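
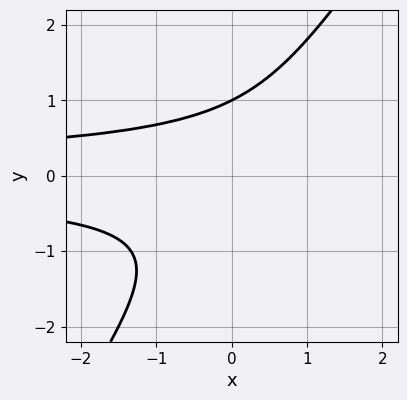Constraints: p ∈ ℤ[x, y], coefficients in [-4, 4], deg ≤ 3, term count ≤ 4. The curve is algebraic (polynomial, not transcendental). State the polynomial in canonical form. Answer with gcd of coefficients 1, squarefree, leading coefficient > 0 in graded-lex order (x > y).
3*x*y^2 - 2*y^3 + 2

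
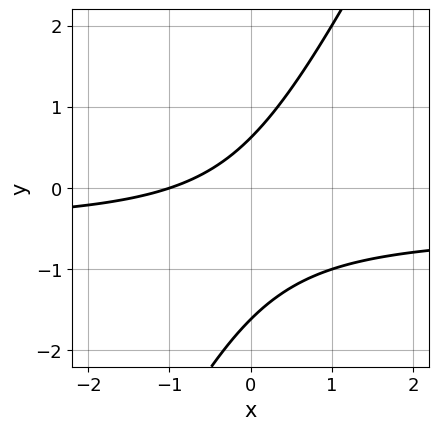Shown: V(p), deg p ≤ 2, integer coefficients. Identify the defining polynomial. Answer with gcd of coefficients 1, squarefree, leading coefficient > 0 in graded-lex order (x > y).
2*x*y - y^2 + x - y + 1

1. deg p = 2. No degree-1 curve has this shape.
2. Reading off the gridlines: it meets the x-axis at x = -1 (among the integer gridlines).
3. These observations pin down the coefficients.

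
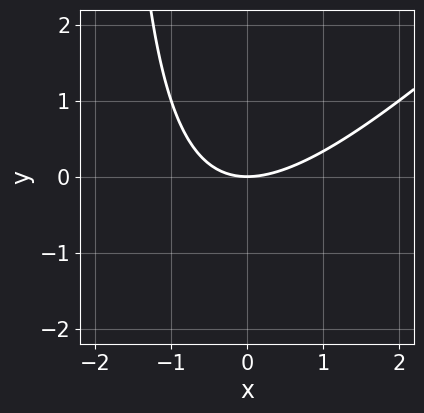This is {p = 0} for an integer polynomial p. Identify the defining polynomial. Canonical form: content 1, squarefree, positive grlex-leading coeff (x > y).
1. deg p = 2.
2. From the axis intercepts and sections: it meets the x-axis at x = 0 (among the integer gridlines); one y-axis crossing is at y = 0.
3. Solving for integer coefficients yields p as stated.

x^2 - x*y - 2*y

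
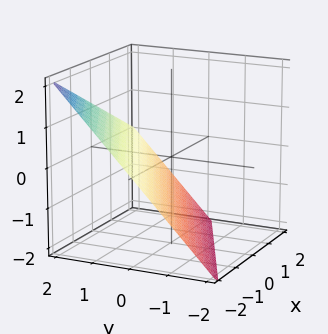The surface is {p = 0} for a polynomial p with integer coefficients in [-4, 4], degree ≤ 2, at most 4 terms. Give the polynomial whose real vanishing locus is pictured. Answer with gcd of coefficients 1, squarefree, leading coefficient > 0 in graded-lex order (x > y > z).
x - 2*y + 2*z + 2

The degree is 1 — the surface is flat (a plane).
Checking where it meets the axes: it crosses the z-axis at the gridline z = -1; it crosses the y-axis at the gridline y = 1; it crosses the x-axis at the gridline x = -2.
Assembling these constraints gives the stated polynomial.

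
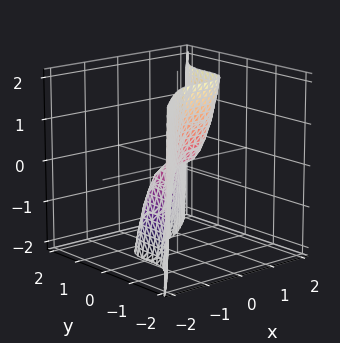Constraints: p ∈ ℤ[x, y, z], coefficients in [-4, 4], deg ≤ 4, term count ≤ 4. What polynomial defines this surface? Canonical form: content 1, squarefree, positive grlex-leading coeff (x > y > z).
3*x^3 - 3*y^3 - z

(a) deg p = 3. No degree-2 surface has this shape.
(b) Against the integer gridlines: it crosses the z-axis at the gridline z = 0; it crosses the x-axis at the gridline x = 0.
(c) Solving for integer coefficients yields p as stated.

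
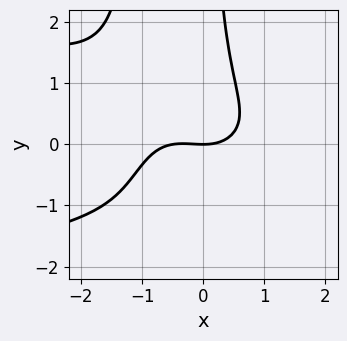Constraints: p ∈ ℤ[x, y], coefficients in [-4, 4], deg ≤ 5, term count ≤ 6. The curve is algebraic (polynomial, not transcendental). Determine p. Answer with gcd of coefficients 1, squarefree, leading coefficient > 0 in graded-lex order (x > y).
3*x^2*y^2 + 2*x^3 + 3*x*y^2 + x^2 - 3*y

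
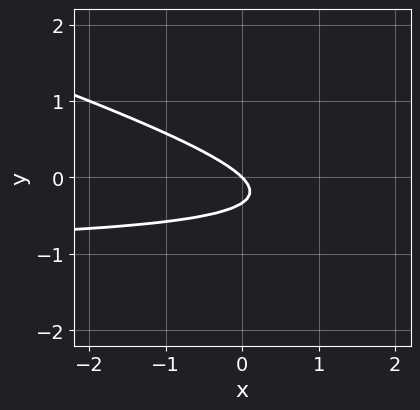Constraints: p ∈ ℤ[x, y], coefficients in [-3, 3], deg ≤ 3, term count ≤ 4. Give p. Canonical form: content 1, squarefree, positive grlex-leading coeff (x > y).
x*y + 3*y^2 + x + y

The degree is 2 — the shape is more complex than any degree-1 curve.
Checking where it meets the axes: it crosses the x-axis at the gridline x = 0; one y-axis crossing is at y = 0.
These observations pin down the coefficients.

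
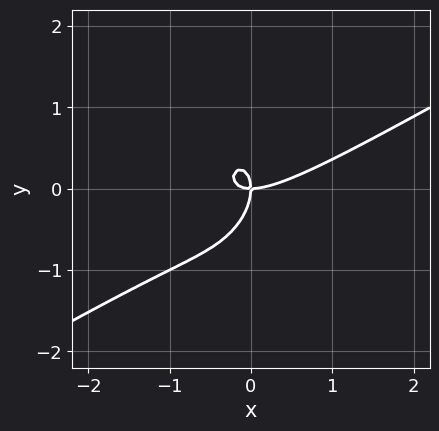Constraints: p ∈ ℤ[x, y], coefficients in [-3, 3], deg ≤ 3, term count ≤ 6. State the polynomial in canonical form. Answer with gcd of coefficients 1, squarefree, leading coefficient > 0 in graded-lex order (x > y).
x^3 - 2*x^2*y + x*y^2 - y^3 - x*y

First, the degree is 3 — the shape is more complex than any degree-2 curve.
Then, observable constraints: it meets the y-axis at y = 0 (among the integer gridlines); it meets the x-axis at x = 0 (among the integer gridlines).
Finally, together with the visible shape, these determine p as stated.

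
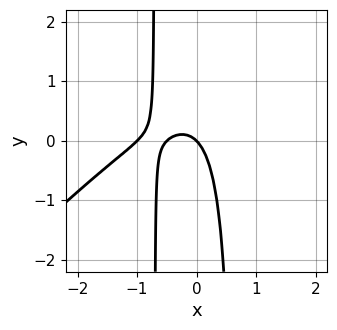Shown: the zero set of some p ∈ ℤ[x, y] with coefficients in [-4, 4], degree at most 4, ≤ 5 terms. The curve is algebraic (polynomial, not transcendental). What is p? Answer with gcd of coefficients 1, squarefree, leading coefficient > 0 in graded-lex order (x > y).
2*x^3 - 2*x^2*y + 3*x^2 + x + y

1. deg p = 3.
2. From the axis intercepts and sections: it meets the y-axis at y = 0 (among the integer gridlines); among the integer gridlines, it crosses the x-axis at x ∈ {-1, 0}.
3. Matching integer coefficients to the picture gives p.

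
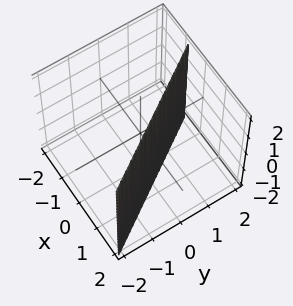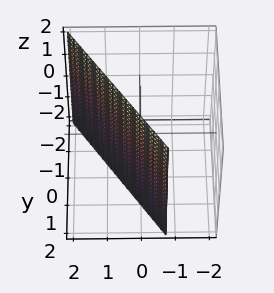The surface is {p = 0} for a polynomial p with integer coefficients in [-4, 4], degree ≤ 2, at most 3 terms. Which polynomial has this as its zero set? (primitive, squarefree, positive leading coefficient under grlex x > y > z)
(a) Degree: every cross-section is a straight line — this is a plane, so deg p = 1.
(b) Checking where it meets the axes: it misses every integer gridline on the z-axis; one y-axis crossing is at y = 1.
(c) Fitting integer coefficients to these (and the overall shape) gives p.

3*x + 2*y - 2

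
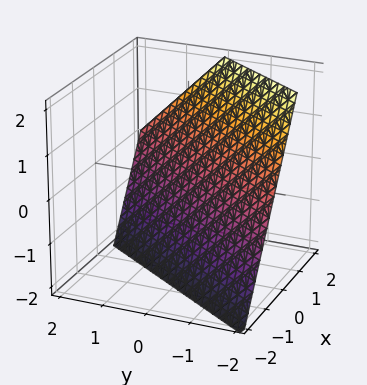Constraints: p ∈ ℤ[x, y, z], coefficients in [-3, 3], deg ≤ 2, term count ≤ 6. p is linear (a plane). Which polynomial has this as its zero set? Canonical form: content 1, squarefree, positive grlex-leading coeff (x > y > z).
3*x - 2*y - 2*z - 2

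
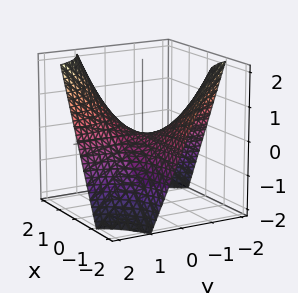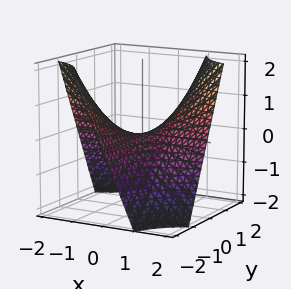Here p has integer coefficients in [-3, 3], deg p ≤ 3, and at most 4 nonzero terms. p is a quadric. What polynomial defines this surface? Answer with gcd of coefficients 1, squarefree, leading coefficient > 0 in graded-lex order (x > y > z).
x*y - z

(a) deg p = 2.
(b) Reading off the gridlines: the visible y-axis segment lies entirely on the surface; every point of the x-axis in the box is on the surface; one z-axis crossing is at z = 0.
(c) Putting this together gives p.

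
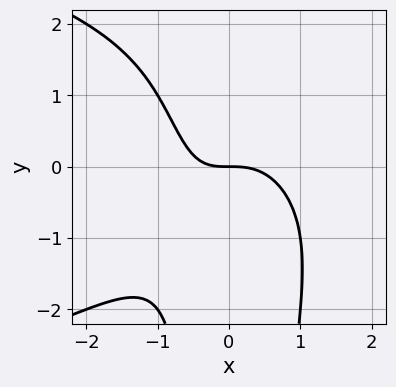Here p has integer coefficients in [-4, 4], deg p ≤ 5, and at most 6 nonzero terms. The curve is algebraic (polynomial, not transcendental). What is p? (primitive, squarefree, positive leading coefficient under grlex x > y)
x^2*y^2 + 2*x^3 + x*y + 2*y

Degree: no degree-3 curve has this shape, so deg p = 4.
Checking where it meets the axes: it meets the x-axis at x = 0 (among the integer gridlines); it meets the y-axis at y = 0 (among the integer gridlines).
Matching integer coefficients to the picture gives p.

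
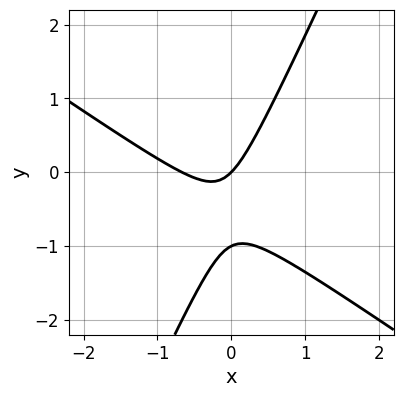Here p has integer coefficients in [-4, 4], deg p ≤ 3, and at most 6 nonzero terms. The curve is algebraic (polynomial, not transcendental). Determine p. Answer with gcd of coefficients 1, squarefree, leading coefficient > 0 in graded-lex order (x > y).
deg p = 2.
Checking where it meets the axes: the y-axis gridline crossings are at y ∈ {-1, 0}; one x-axis crossing is at x = 0.
Matching integer coefficients to the picture gives p.

3*x^2 + 3*x*y - 2*y^2 + 2*x - 2*y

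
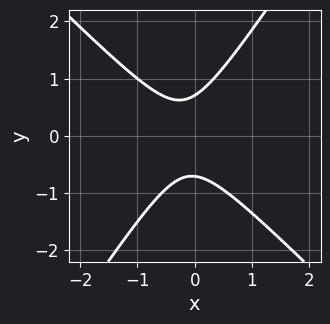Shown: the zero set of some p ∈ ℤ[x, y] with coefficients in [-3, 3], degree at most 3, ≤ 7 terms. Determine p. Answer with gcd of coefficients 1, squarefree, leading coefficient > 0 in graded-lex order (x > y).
1. The degree is 2 — a generic line meets the curve in up to 2 points.
2. Checking where it meets the axes: the curve avoids every integer x-axis point in the box.
3. These observations pin down the coefficients.

3*x^2 + x*y - 2*y^2 + x + 1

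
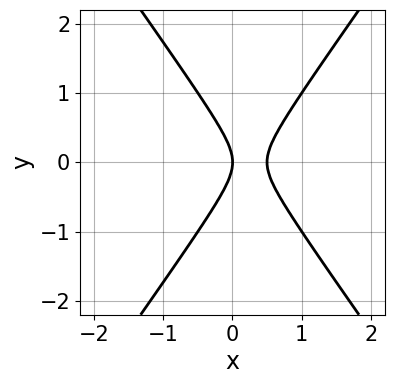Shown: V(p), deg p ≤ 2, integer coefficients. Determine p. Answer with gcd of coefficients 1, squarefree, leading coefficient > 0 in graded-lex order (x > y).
(a) The degree is 2 — a generic line meets the curve in up to 2 points.
(b) Symmetries: it's symmetric under y → −y, forcing even powers of y.
(c) Reading off the gridlines: one x-axis crossing is at x = 0; it crosses the y-axis at the gridline y = 0.
(d) Matching integer coefficients to the picture gives p.

2*x^2 - y^2 - x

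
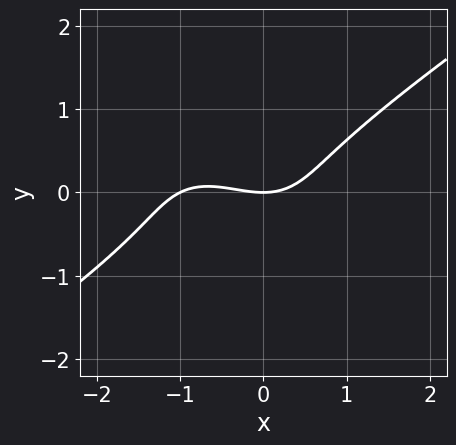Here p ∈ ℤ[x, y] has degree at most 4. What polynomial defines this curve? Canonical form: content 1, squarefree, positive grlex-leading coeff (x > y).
x^3 - 3*y^3 + x^2 - 2*y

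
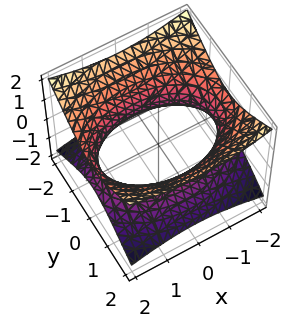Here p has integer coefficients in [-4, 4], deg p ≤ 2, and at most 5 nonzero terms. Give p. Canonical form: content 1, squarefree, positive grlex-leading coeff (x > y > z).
First, degree: an hourglass — one-sheet hyperboloid; a quadric, so deg p = 2.
Next, symmetries: it's symmetric under z → −z, forcing even powers of z; it's symmetric under x → −x, forcing even powers of x; it's symmetric under y → −y, forcing even powers of y.
Then, reading off the gridlines: the surface avoids every integer z-axis point in the box.
Finally, together with the visible shape, these determine p as stated.

x^2 + 2*y^2 - 3*z^2 - 3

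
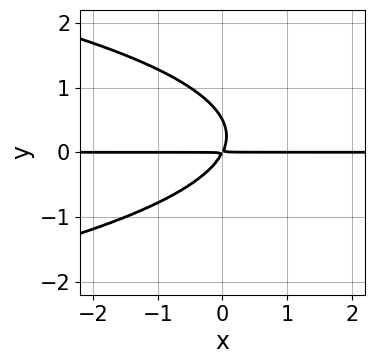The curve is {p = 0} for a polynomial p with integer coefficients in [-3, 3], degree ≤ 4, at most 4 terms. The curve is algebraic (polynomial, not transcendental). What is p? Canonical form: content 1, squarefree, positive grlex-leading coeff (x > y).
2*y^3 + 2*x*y - y^2

Degree: the shape is more complex than any degree-2 curve, so deg p = 3.
Against the integer gridlines: the visible x-axis segment lies entirely on the curve.
Assembling these constraints gives the stated polynomial.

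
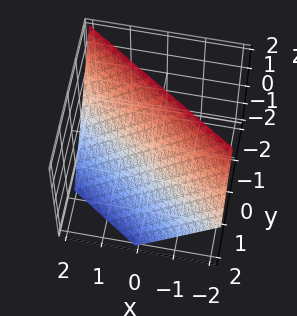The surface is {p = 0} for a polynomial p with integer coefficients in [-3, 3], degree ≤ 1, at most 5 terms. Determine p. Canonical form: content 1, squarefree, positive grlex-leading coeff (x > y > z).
1. deg p = 1. Every cross-section is a straight line — this is a plane.
2. Against the integer gridlines: one x-axis crossing is at x = 1; it meets the z-axis at z = 1 (among the integer gridlines).
3. Together with the visible shape, these determine p as stated.

2*x + 3*y + 2*z - 2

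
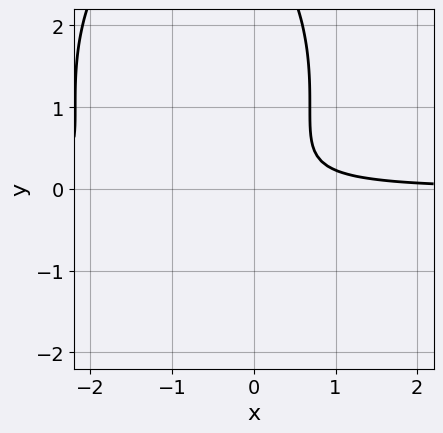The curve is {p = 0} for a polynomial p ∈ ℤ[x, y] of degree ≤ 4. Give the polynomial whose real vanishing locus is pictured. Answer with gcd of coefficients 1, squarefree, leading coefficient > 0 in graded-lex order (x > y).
1. deg p = 3. No degree-2 curve has this shape.
2. Against the integer gridlines: it misses every integer gridline on the x-axis; no y-intercept at any integer in the box.
3. Fitting integer coefficients to these (and the overall shape) gives p.

2*x^2*y + y^3 + 3*x*y - 3*y^2 - 1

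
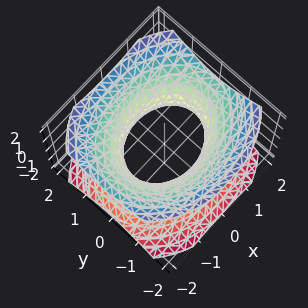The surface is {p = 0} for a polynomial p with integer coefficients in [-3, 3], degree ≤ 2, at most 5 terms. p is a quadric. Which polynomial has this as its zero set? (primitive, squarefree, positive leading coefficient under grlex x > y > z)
2*x^2 + 3*y^2 - 3*z^2 - 3

1. Degree: an hourglass — one-sheet hyperboloid; a quadric, so deg p = 2.
2. Symmetries: it's symmetric under y → −y, forcing even powers of y; it's symmetric under z → −z, forcing even powers of z; it's symmetric under x → −x, forcing even powers of x.
3. Reading off the gridlines: among the integer gridlines, it crosses the y-axis at y ∈ {-1, 1}; no z-intercept at any integer in the box.
4. Assembling these constraints gives the stated polynomial.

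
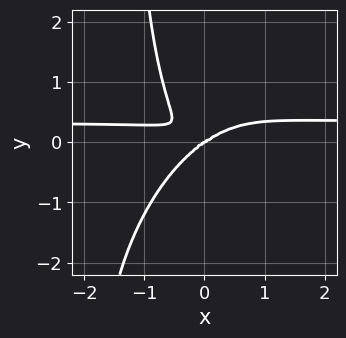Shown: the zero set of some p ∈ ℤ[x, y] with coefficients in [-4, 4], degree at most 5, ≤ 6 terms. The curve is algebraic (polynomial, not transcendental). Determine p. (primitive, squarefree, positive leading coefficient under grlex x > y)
The degree is 4 — no degree-3 curve has this shape.
From the axis intercepts and sections: it meets the x-axis at x = 0 (among the integer gridlines); it meets the y-axis at y = 0 (among the integer gridlines).
Solving for integer coefficients yields p as stated.

3*x^3*y - 2*x^2*y^2 + 2*x*y^3 - x^3 + 3*y^3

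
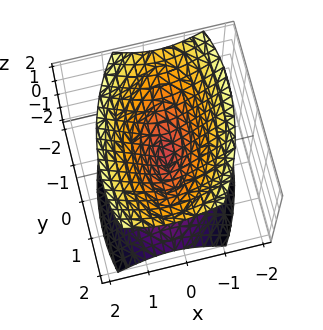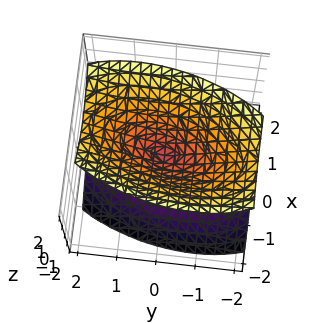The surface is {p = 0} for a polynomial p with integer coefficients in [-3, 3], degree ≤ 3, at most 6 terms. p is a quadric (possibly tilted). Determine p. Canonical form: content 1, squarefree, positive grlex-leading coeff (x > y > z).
3*x^2 - x*y + y^2 - 2*z^2

1. The picture has 2 separate pieces. Treating them together as one polynomial.
2. deg p = 2. The shape is more complex than any degree-1 surface.
3. Against the integer gridlines: it meets the z-axis at z = 0 (among the integer gridlines); it crosses the y-axis at the gridline y = 0.
4. Solving for integer coefficients yields p as stated.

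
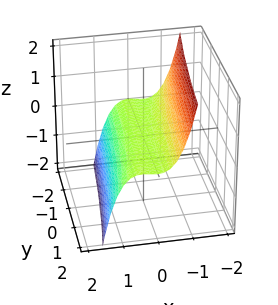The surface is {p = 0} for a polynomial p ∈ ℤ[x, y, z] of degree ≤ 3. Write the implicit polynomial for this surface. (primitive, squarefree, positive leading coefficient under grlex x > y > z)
1. Degree: the shape is more complex than any degree-2 surface, so deg p = 3.
2. Checking where it meets the axes: it meets the z-axis at z = 0 (among the integer gridlines); every point of the y-axis in the box is on the surface.
3. Solving for integer coefficients yields p as stated.

3*x^3 - x^2*y + 3*z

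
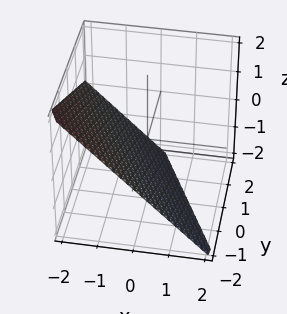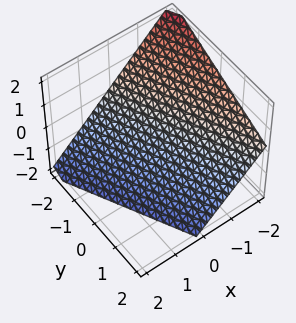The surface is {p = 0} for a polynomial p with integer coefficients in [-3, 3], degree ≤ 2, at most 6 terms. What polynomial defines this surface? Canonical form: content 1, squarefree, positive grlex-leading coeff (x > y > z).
Degree: every cross-section is a straight line — this is a plane, so deg p = 1.
Reading off the gridlines: it meets the z-axis at z = -1 (among the integer gridlines); it meets the y-axis at y = -2 (among the integer gridlines); it meets the x-axis at x = -1 (among the integer gridlines).
Assembling these constraints gives the stated polynomial.

2*x + y + 2*z + 2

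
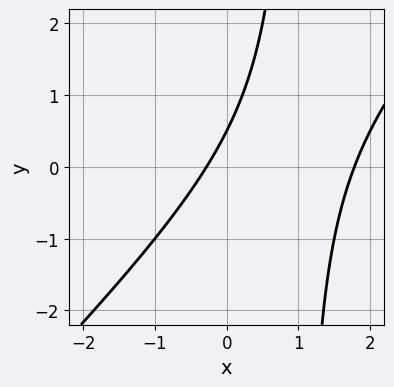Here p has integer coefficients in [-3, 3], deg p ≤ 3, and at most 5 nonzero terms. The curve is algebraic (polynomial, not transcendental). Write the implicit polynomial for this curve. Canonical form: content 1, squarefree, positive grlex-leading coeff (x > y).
2*x^2 - 2*x*y - 3*x + 2*y - 1

Degree: the shape is more complex than any degree-1 curve, so deg p = 2.
Matching integer coefficients to the picture gives p.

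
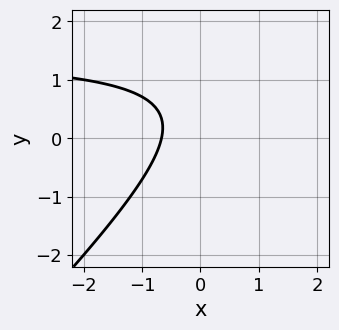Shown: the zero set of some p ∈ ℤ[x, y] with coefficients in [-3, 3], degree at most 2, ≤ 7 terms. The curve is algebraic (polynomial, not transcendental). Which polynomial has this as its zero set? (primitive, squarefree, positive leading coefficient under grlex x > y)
2*x*y - 2*y^2 - 3*x + 2*y - 2

Degree: a generic line meets the curve in up to 2 points, so deg p = 2.
Checking where it meets the axes: the curve avoids every integer y-axis point in the box.
Putting this together gives p.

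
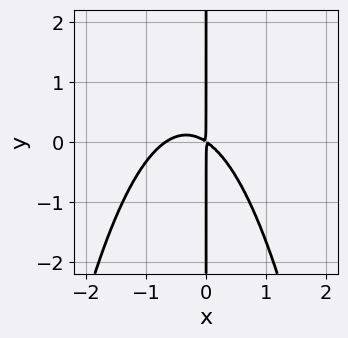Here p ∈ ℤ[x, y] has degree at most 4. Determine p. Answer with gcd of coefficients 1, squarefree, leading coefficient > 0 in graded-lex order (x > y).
3*x^3 + 2*x^2 + 3*x*y

1. deg p = 3.
2. From the visible intercepts: the visible y-axis segment lies entirely on the curve.
3. Matching integer coefficients to the picture gives p.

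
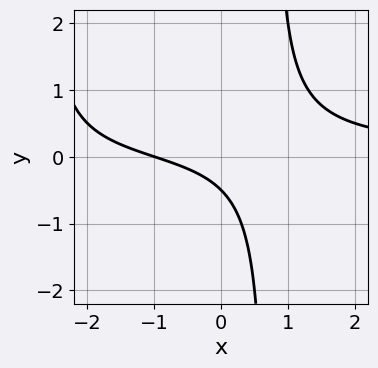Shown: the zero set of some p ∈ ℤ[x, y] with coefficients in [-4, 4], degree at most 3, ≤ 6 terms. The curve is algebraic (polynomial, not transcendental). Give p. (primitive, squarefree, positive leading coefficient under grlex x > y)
First, deg p = 3. The shape is more complex than any degree-2 curve.
Then, from the axis intercepts and sections: it crosses the x-axis at the gridline x = -1.
Finally, together with the visible shape, these determine p as stated.

x^2*y + 2*x*y - x - 2*y - 1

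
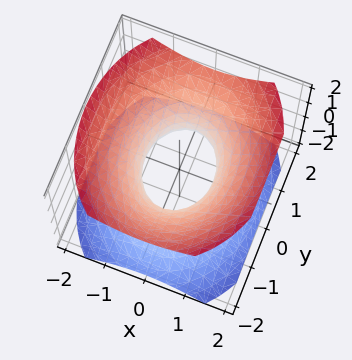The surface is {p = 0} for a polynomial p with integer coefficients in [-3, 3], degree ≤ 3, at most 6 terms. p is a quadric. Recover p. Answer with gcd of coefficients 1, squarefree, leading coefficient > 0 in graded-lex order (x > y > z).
3*x^2 + 2*y^2 - 3*z^2 - 2

1. The degree is 2 — one connected sheet with a waist; a quadric.
2. Symmetries: it's symmetric under z → −z, forcing even powers of z; the y ↦ −y reflection is a symmetry, so y appears only in even powers; mirror symmetry x ↦ −x ⇒ only even powers of x.
3. Checking where it meets the axes: it misses every integer gridline on the z-axis; among the integer gridlines, it crosses the y-axis at y ∈ {-1, 1}.
4. Fitting integer coefficients to these (and the overall shape) gives p.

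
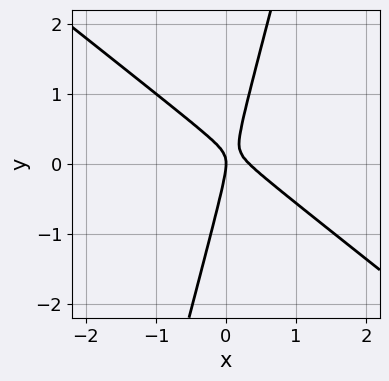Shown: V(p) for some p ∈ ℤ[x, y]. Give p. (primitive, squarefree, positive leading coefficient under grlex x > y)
First, degree: the shape is more complex than any degree-1 curve, so deg p = 2.
Next, against the integer gridlines: it crosses the y-axis at the gridline y = 0; it meets the x-axis at x = 0 (among the integer gridlines).
Finally, solving for integer coefficients yields p as stated.

3*x^2 + 3*x*y - y^2 - x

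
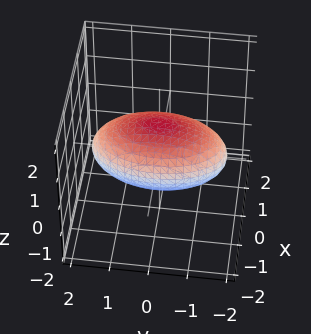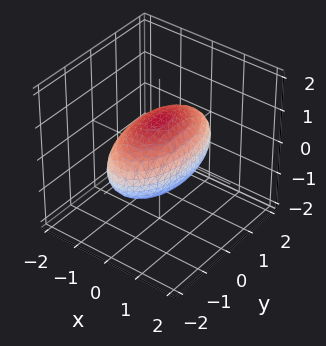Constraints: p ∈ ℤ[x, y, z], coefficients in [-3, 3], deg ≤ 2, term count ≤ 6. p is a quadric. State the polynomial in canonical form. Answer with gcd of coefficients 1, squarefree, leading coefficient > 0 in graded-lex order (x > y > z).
3*x^2 + y^2 + 3*z^2 - 3

(a) deg p = 2. A closed, bounded, convex surface; a quadric.
(b) Symmetries: mirror symmetry x ↦ −x ⇒ only even powers of x; the y ↦ −y reflection is a symmetry, so y appears only in even powers; mirror symmetry z ↦ −z ⇒ only even powers of z.
(c) Checking where it meets the axes: the x-axis gridline crossings are at x ∈ {-1, 1}; among the integer gridlines, it crosses the z-axis at z ∈ {-1, 1}.
(d) Assembling these constraints gives the stated polynomial.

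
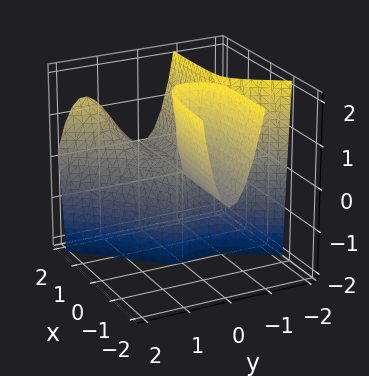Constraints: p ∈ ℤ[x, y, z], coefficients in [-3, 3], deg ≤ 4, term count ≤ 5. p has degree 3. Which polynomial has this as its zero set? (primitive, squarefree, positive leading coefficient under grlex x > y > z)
1. I count 2 distinct pieces. Treating them together as one polynomial.
2. deg p = 3. The shape is more complex than any degree-2 surface.
3. From the axis intercepts and sections: every point of the z-axis in the box is on the surface; it crosses the y-axis at the gridline y = -1; every point of the x-axis in the box is on the surface.
4. Matching integer coefficients to the picture gives p.

3*x*y^2 - 2*y^3 - x*z - 2*y^2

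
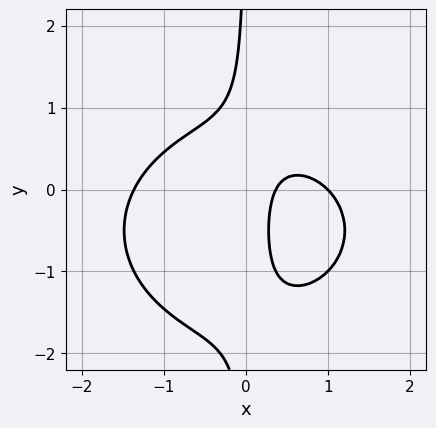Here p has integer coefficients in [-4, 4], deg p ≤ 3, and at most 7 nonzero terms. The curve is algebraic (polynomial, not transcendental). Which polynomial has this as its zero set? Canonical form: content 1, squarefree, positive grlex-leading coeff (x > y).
First, deg p = 3. A generic line meets the curve in up to 3 points.
Next, reading off the gridlines: the curve avoids every integer y-axis point in the box; it meets the x-axis at x = 1 (among the integer gridlines).
Finally, assembling these constraints gives the stated polynomial.

2*x^3 + 3*x*y^2 + 3*x*y - 3*x + 1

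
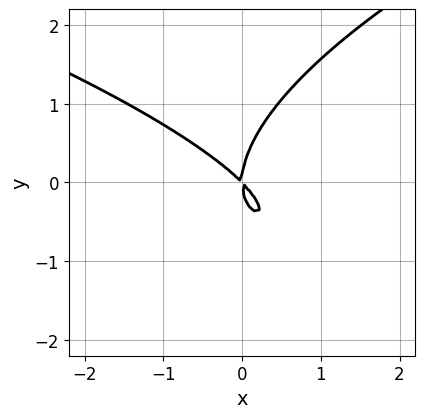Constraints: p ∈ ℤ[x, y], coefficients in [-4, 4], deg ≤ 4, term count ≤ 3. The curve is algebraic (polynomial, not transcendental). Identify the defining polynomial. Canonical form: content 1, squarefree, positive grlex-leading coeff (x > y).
2*y^3 - 3*x^2 - 3*x*y

(a) deg p = 3.
(b) Checking where it meets the axes: one x-axis crossing is at x = 0; it meets the y-axis at y = 0 (among the integer gridlines).
(c) Solving for integer coefficients yields p as stated.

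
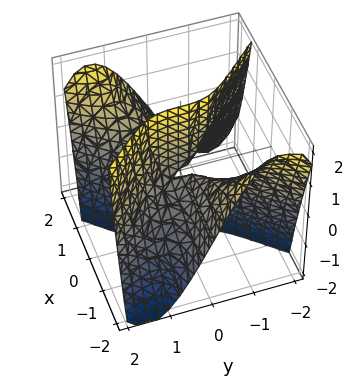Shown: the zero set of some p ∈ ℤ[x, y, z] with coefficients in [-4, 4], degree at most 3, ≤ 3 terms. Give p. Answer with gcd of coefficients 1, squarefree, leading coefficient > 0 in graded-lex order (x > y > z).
3*x^2*y - 2*y^3 - 3*x*z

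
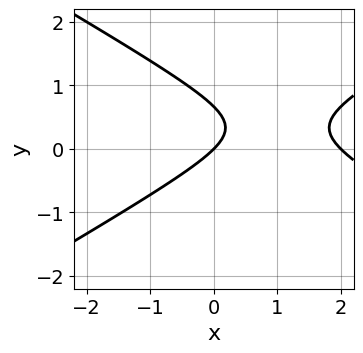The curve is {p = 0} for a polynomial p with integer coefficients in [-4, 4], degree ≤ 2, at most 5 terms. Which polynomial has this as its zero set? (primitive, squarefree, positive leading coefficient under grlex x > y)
First, the degree is 2 — the shape is more complex than any degree-1 curve.
Next, checking where it meets the axes: the x-axis gridline crossings are at x ∈ {0, 2}; one y-axis crossing is at y = 0.
Finally, putting this together gives p.

x^2 - 3*y^2 - 2*x + 2*y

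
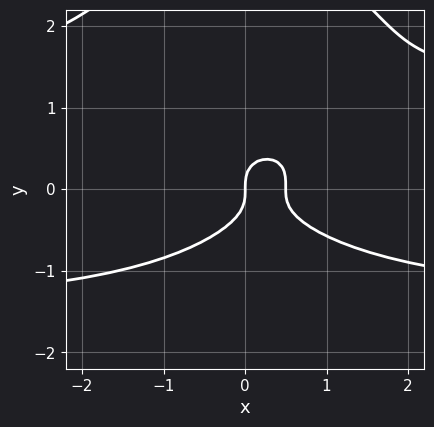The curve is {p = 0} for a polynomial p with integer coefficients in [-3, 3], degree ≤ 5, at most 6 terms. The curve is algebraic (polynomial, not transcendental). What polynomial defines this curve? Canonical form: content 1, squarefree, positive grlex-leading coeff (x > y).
x^2*y^2 + y^4 - 3*y^3 - 2*x^2 + x

First, deg p = 4. The shape is more complex than any degree-3 curve.
Then, checking where it meets the axes: it crosses the y-axis at the gridline y = 0; it crosses the x-axis at the gridline x = 0.
Finally, matching integer coefficients to the picture gives p.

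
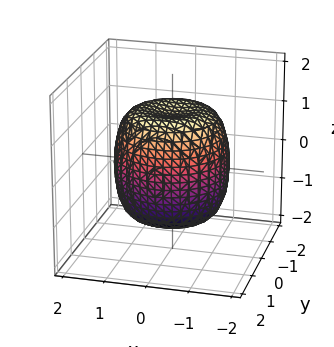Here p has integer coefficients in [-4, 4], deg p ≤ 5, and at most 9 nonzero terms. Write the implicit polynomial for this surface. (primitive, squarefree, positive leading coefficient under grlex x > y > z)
deg p = 4.
By symmetry, the z-axis is an axis of rotation, so x and y enter only as x² + y².
Against the integer gridlines: a circular section at z = -1 has radius between 1 and 2.
Matching integer coefficients to the picture gives p.

2*x^4 + 4*x^2*y^2 + 2*y^4 - 2*x^2 - 2*y^2 + 2*z^2 - 3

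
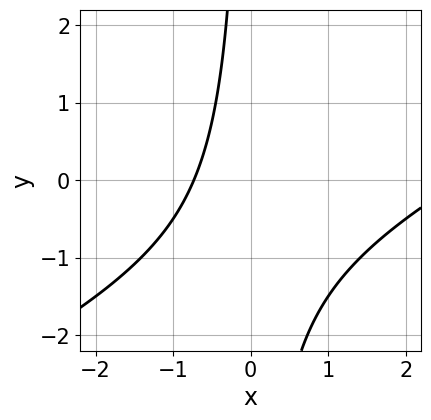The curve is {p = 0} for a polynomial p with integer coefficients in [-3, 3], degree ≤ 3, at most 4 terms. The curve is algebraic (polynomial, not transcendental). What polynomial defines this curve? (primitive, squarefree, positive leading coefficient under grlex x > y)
(a) The degree is 2 — the shape is more complex than any degree-1 curve.
(b) Observable constraints: the curve avoids every integer y-axis point in the box.
(c) Together with the visible shape, these determine p as stated.

x^2 - 2*x*y - 2*x - 2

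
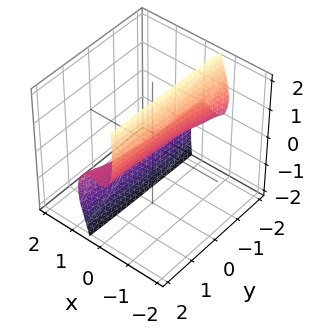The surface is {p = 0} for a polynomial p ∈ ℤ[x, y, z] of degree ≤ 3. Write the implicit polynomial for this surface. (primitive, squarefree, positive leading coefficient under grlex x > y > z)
3*x^3 - x^2*y + x*z^2 + z

(a) The degree is 3 — a generic line meets the surface in up to 3 points.
(b) Reading off the gridlines: one x-axis crossing is at x = 0; every point of the y-axis in the box is on the surface.
(c) Assembling these constraints gives the stated polynomial.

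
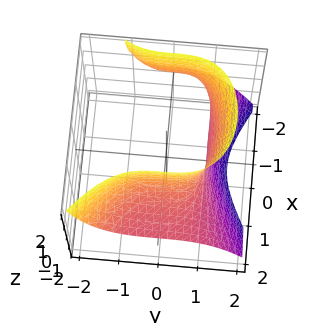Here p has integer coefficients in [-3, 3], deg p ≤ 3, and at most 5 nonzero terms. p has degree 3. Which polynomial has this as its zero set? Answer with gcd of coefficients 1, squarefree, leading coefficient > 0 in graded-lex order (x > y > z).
deg p = 3. A generic line meets the surface in up to 3 points.
Reading off the gridlines: it meets the y-axis at y = 1 (among the integer gridlines); the surface avoids every integer z-axis point in the box.
Matching integer coefficients to the picture gives p.

3*x^2*z + 3*y^3 + 3*x*z - 2*z^2 - 3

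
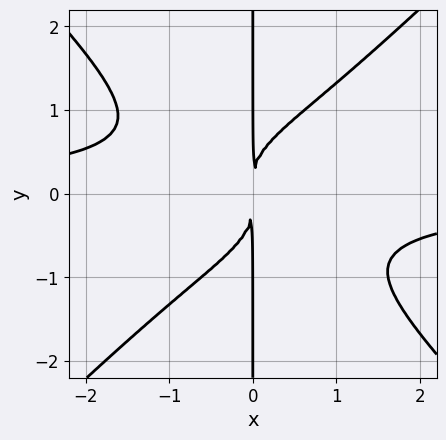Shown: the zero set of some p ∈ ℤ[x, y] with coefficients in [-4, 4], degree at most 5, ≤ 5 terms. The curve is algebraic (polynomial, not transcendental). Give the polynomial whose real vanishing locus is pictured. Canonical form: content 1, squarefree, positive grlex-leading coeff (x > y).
1. The degree is 4 — the shape is more complex than any degree-3 curve.
2. From the visible intercepts: every point of the y-axis in the box is on the curve.
3. These observations pin down the coefficients.

x^3*y - x*y^3 + x^2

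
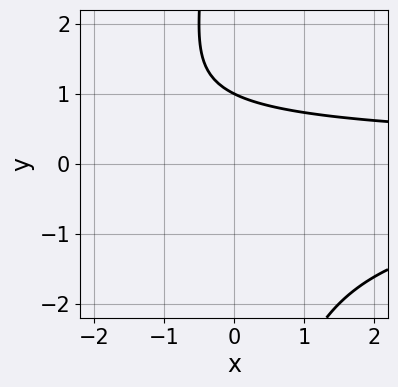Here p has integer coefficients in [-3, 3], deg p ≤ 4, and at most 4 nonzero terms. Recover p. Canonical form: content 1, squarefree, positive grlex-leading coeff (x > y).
1. Degree: a generic line meets the curve in up to 3 points, so deg p = 3.
2. Checking where it meets the axes: the curve avoids every integer x-axis point in the box; it crosses the y-axis at the gridline y = 1.
3. Together with the visible shape, these determine p as stated.

x*y^2 + 2*y - 2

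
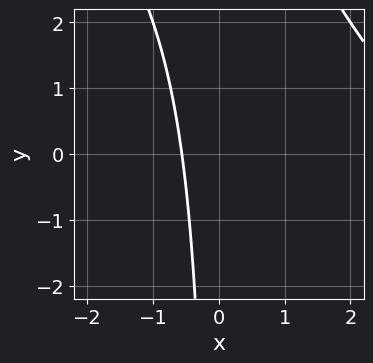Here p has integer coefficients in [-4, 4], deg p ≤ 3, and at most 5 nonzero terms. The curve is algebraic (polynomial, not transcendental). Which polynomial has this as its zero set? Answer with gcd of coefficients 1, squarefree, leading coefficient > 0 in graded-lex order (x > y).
The degree is 2 — no degree-1 curve has this shape.
From the visible intercepts: the curve avoids every integer y-axis point in the box.
Matching integer coefficients to the picture gives p.

x^2 + x*y - 3*x - 2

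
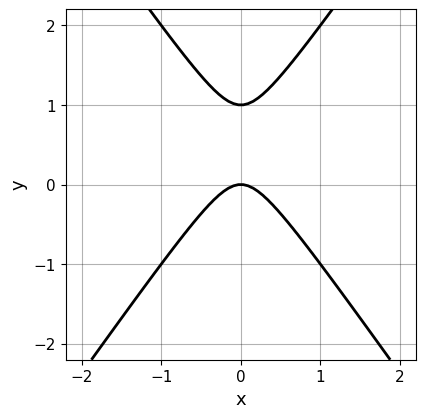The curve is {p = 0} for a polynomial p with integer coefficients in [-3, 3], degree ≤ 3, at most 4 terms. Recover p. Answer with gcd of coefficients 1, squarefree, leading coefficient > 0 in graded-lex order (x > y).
2*x^2 - y^2 + y

Degree: the shape is more complex than any degree-1 curve, so deg p = 2.
Symmetries: the x ↦ −x reflection is a symmetry, so x appears only in even powers.
Against the integer gridlines: it meets the x-axis at x = 0 (among the integer gridlines); the y-axis gridline crossings are at y ∈ {0, 1}.
Assembling these constraints gives the stated polynomial.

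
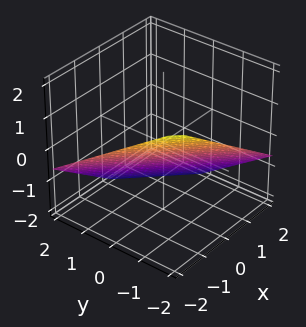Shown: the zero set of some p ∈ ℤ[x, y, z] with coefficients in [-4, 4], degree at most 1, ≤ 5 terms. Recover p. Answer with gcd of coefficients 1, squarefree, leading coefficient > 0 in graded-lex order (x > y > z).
1. The degree is 1 — the surface is flat (a plane).
2. From the visible intercepts: it meets the x-axis at x = -1 (among the integer gridlines); it meets the y-axis at y = -1 (among the integer gridlines).
3. Assembling these constraints gives the stated polynomial.

2*x + 2*y + 3*z + 2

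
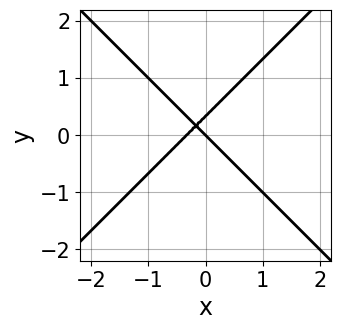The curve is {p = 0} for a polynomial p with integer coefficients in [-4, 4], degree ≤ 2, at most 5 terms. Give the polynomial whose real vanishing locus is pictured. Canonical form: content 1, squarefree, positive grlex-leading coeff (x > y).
3*x^2 - 3*y^2 + x + y

Degree: the shape is more complex than any degree-1 curve, so deg p = 2.
Observable constraints: it crosses the y-axis at the gridline y = 0; it crosses the x-axis at the gridline x = 0.
Together with the visible shape, these determine p as stated.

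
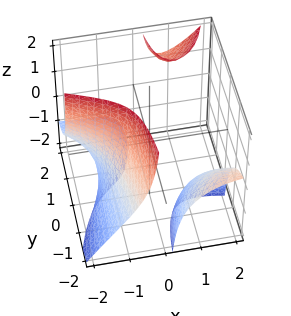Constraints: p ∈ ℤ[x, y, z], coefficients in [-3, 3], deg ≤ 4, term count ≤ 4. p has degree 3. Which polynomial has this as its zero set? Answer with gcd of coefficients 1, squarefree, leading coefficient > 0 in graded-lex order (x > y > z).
1. I count 3 distinct pieces.
2. Degree: no degree-2 surface has this shape, so deg p = 3.
3. Observable constraints: it misses every integer gridline on the z-axis; the surface avoids every integer y-axis point in the box.
4. Fitting integer coefficients to these (and the overall shape) gives p.

x^3 + 2*x^2*y - 3*x*y*z + 3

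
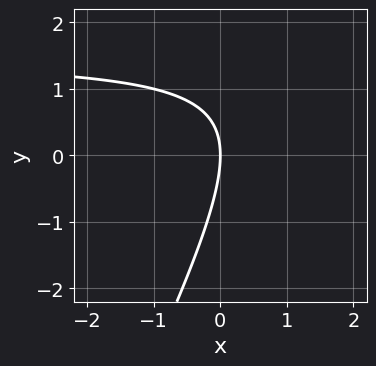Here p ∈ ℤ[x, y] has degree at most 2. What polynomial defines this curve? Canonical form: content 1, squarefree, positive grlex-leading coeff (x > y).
2*x*y - y^2 - 3*x

1. deg p = 2. The shape is more complex than any degree-1 curve.
2. Checking where it meets the axes: it meets the x-axis at x = 0 (among the integer gridlines); one y-axis crossing is at y = 0.
3. The integer polynomial consistent with all of this is the stated p.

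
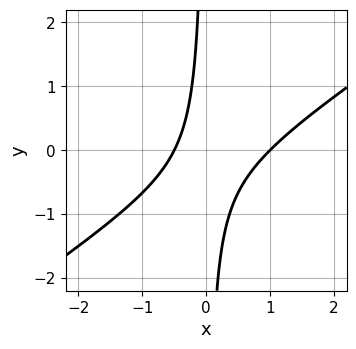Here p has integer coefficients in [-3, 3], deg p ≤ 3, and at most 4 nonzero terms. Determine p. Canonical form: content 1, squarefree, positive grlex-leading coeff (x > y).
2*x^2 - 3*x*y - x - 1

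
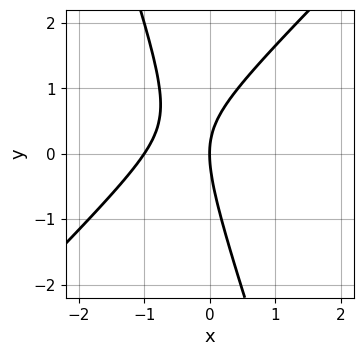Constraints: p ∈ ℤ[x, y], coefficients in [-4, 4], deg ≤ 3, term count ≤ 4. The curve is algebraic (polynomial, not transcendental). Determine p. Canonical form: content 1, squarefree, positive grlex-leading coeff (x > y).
3*x^2 - 2*x*y - y^2 + 3*x

1. Degree: no degree-1 curve has this shape, so deg p = 2.
2. From the visible intercepts: among the integer gridlines, it crosses the x-axis at x ∈ {-1, 0}; it crosses the y-axis at the gridline y = 0.
3. Putting this together gives p.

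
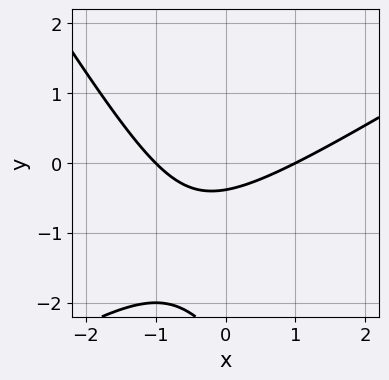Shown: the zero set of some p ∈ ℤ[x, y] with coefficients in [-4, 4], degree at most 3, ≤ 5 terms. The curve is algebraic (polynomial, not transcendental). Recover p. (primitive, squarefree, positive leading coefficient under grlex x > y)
x^2 - x*y - y^2 - 3*y - 1

First, degree: no degree-1 curve has this shape, so deg p = 2.
Next, against the integer gridlines: among the integer gridlines, it crosses the x-axis at x ∈ {-1, 1}.
Finally, these observations pin down the coefficients.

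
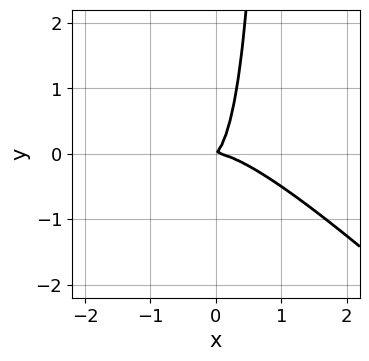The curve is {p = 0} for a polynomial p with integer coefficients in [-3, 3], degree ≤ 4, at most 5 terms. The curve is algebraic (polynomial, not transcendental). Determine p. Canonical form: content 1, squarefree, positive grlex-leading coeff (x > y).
deg p = 3. A generic line meets the curve in up to 3 points.
Observable constraints: one y-axis crossing is at y = 0; one x-axis crossing is at x = 0.
Matching integer coefficients to the picture gives p.

2*x^3 + 3*x^2*y + x*y^2 + x*y - y^2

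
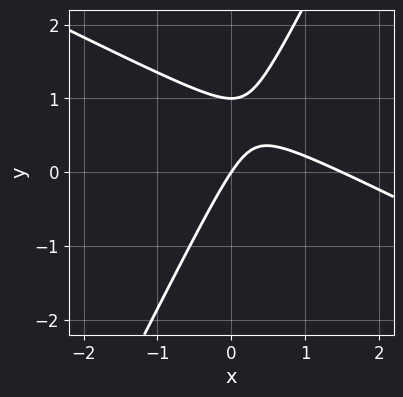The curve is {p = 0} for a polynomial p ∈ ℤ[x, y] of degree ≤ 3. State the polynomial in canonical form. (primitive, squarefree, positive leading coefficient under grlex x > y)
1. deg p = 2. The shape is more complex than any degree-1 curve.
2. Reading off the gridlines: the y-axis gridline crossings are at y ∈ {0, 1}; one x-axis crossing is at x = 0.
3. Matching integer coefficients to the picture gives p.

2*x^2 + 3*x*y - 2*y^2 - 3*x + 2*y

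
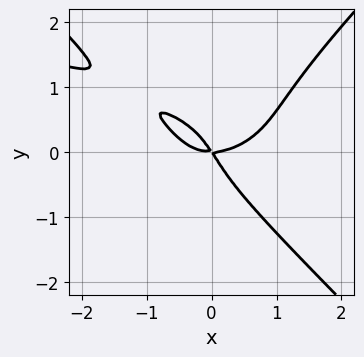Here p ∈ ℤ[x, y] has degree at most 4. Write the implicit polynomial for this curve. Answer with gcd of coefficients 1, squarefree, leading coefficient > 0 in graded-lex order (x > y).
First, deg p = 4.
Then, from the visible intercepts: it meets the x-axis at x = 0 (among the integer gridlines); it crosses the y-axis at the gridline y = 0.
Finally, fitting integer coefficients to these (and the overall shape) gives p.

3*x^2*y^2 - 3*y^4 + 2*x^3 - 3*x*y - 2*y^2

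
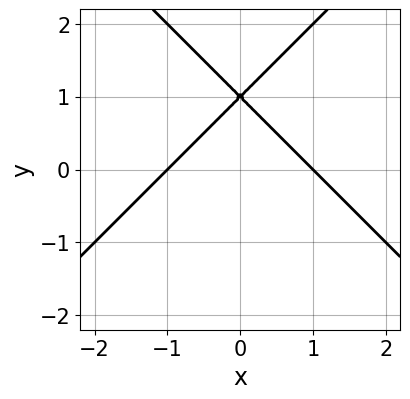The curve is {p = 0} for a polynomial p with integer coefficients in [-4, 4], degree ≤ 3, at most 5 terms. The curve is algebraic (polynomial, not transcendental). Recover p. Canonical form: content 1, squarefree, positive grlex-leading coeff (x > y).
deg p = 2.
Symmetries: it's symmetric under x → −x, forcing even powers of x.
From the axis intercepts and sections: the x-axis gridline crossings are at x ∈ {-1, 1}; one y-axis crossing is at y = 1.
The integer polynomial consistent with all of this is the stated p.

x^2 - y^2 + 2*y - 1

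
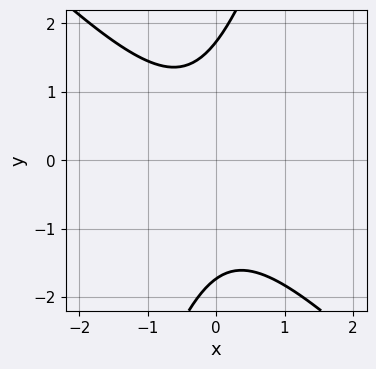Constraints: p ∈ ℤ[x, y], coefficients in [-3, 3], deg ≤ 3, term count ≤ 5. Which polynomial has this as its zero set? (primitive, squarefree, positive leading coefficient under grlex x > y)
3*x^2 + 2*x*y - y^2 + x + 3

First, the degree is 2 — the shape is more complex than any degree-1 curve.
Next, from the visible intercepts: it misses every integer gridline on the x-axis.
Finally, together with the visible shape, these determine p as stated.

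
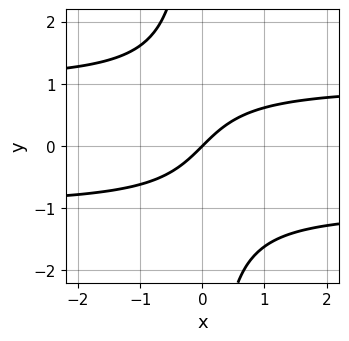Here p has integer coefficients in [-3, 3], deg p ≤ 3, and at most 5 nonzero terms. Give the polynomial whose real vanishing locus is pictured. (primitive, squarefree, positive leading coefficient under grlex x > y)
Degree: the shape is more complex than any degree-2 curve, so deg p = 3.
Checking where it meets the axes: it crosses the x-axis at the gridline x = 0; it meets the y-axis at y = 0 (among the integer gridlines).
Fitting integer coefficients to these (and the overall shape) gives p.

x*y^2 - x + y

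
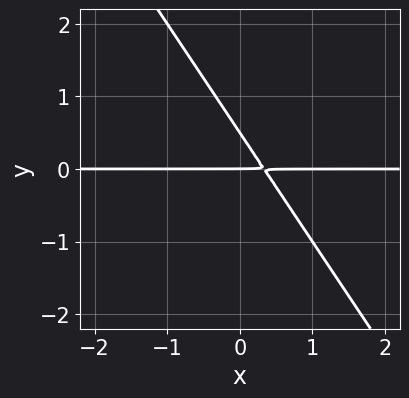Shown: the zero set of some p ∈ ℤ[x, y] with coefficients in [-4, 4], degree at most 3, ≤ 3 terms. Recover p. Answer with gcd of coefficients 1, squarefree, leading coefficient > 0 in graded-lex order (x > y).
3*x*y + 2*y^2 - y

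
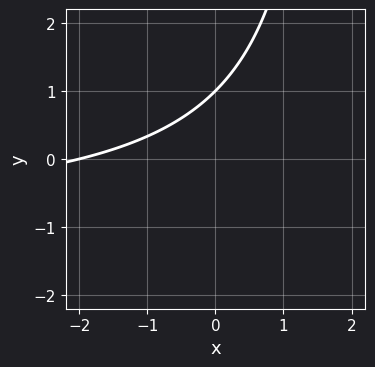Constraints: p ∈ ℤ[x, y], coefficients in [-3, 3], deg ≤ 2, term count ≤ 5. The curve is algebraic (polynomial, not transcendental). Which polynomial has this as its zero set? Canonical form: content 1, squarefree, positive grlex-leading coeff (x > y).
x*y + x - 2*y + 2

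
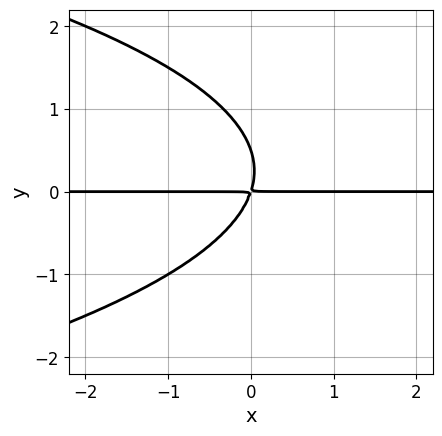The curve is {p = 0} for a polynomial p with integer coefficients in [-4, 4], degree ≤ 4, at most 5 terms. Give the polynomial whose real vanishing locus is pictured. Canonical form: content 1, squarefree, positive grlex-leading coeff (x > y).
2*y^3 + 3*x*y - y^2

1. The degree is 3 — the shape is more complex than any degree-2 curve.
2. From the axis intercepts and sections: every point of the x-axis in the box is on the curve.
3. These observations pin down the coefficients.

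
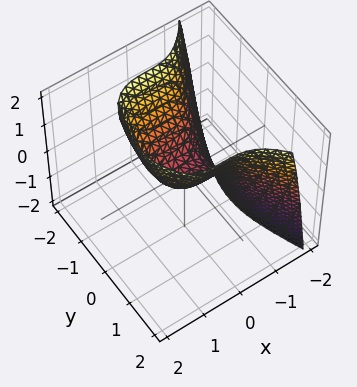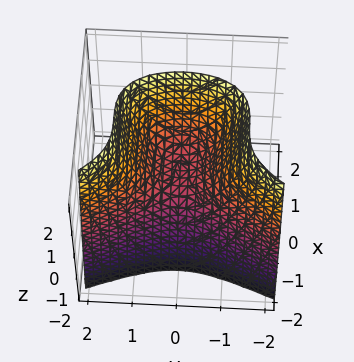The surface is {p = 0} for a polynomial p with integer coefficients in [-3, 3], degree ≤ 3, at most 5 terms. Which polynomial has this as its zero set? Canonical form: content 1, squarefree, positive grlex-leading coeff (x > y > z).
The degree is 3 — a generic line meets the surface in up to 3 points.
Observable constraints: it meets the y-axis at y = 0 (among the integer gridlines); it meets the z-axis at z = 0 (among the integer gridlines); it meets the x-axis at x = 0 (among the integer gridlines).
Matching integer coefficients to the picture gives p.

x^3 + y^2 - z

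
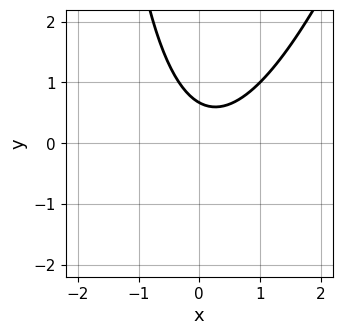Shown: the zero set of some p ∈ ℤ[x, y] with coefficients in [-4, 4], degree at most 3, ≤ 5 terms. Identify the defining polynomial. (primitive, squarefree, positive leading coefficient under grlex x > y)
1. The degree is 2 — a generic line meets the curve in up to 2 points.
2. Against the integer gridlines: it misses every integer gridline on the x-axis.
3. Assembling these constraints gives the stated polynomial.

3*x^2 - x*y - x - 3*y + 2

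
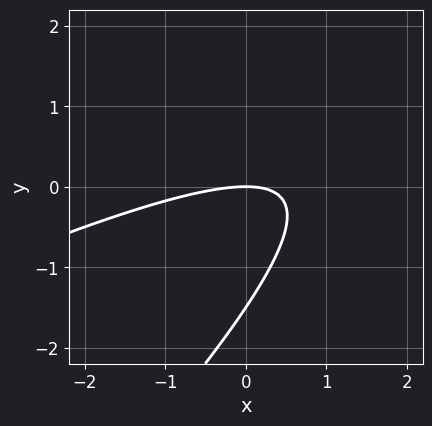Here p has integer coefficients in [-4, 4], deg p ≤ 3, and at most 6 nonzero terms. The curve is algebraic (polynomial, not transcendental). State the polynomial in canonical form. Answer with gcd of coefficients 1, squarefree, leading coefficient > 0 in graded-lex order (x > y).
x^2 - 3*x*y + 2*y^2 + 3*y

deg p = 2. A generic line meets the curve in up to 2 points.
Reading off the gridlines: it meets the y-axis at y = 0 (among the integer gridlines); it meets the x-axis at x = 0 (among the integer gridlines).
Together with the visible shape, these determine p as stated.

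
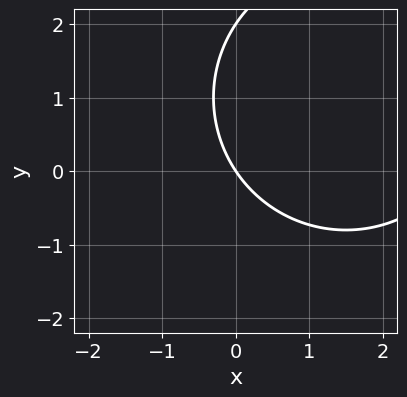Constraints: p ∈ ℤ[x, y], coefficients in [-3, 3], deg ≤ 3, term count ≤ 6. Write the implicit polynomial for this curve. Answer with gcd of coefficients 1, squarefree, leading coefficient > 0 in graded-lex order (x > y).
x^2 + y^2 - 3*x - 2*y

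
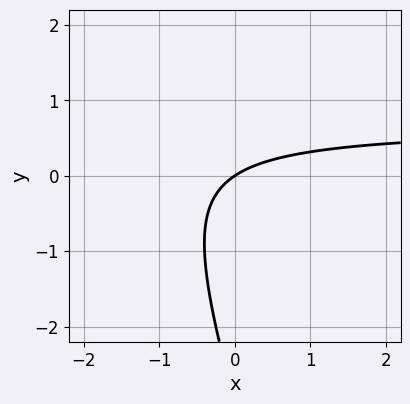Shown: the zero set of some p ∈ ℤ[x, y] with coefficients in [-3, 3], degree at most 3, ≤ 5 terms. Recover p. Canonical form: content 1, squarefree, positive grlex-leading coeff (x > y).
3*x*y + y^2 - 2*x + 3*y

1. Degree: no degree-1 curve has this shape, so deg p = 2.
2. Observable constraints: it crosses the x-axis at the gridline x = 0; it crosses the y-axis at the gridline y = 0.
3. Solving for integer coefficients yields p as stated.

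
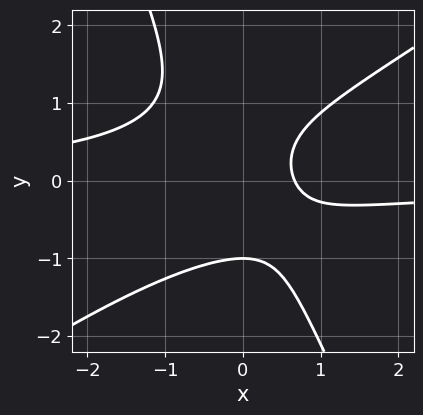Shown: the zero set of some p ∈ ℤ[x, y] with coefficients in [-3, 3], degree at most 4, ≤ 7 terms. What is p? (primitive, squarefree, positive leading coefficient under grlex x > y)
Degree: a generic line meets the curve in up to 3 points, so deg p = 3.
Observable constraints: it meets the y-axis at y = -1 (among the integer gridlines).
Assembling these constraints gives the stated polynomial.

3*x^2*y - 3*x*y^2 - 2*y^3 + 3*x - 2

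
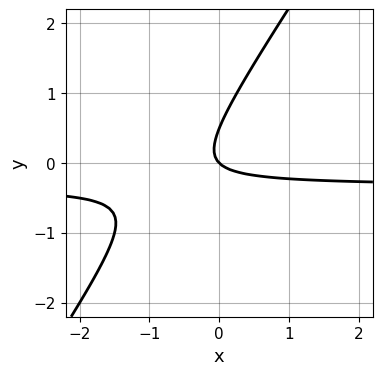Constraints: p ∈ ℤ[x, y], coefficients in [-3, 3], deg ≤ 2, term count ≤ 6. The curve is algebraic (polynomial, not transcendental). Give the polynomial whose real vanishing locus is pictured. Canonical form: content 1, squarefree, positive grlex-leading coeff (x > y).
3*x*y - 2*y^2 + x + y

First, degree: no degree-1 curve has this shape, so deg p = 2.
Then, reading off the gridlines: it meets the x-axis at x = 0 (among the integer gridlines); one y-axis crossing is at y = 0.
Finally, assembling these constraints gives the stated polynomial.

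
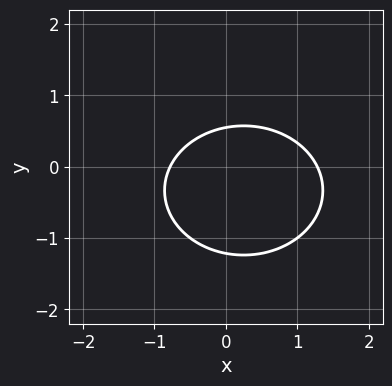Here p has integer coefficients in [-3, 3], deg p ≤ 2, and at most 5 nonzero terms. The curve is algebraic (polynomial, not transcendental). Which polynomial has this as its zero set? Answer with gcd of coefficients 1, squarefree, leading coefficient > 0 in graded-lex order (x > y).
2*x^2 + 3*y^2 - x + 2*y - 2

(a) The degree is 2 — the shape is more complex than any degree-1 curve.
(b) The integer polynomial consistent with all of this is the stated p.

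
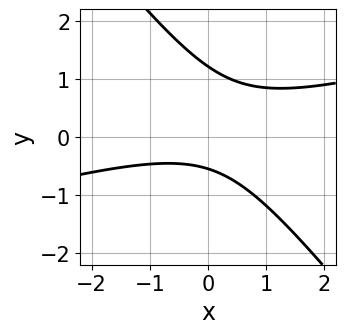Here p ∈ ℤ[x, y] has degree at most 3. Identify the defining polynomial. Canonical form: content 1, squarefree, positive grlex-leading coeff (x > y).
x^2 - 3*x*y - 3*y^2 + 2*y + 2

deg p = 2. The shape is more complex than any degree-1 curve.
Observable constraints: no x-intercept at any integer in the box.
The integer polynomial consistent with all of this is the stated p.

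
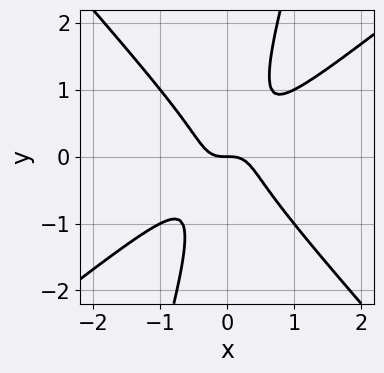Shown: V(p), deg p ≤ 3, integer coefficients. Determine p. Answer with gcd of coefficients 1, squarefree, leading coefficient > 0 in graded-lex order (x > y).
deg p = 3. A generic line meets the curve in up to 3 points.
Observable constraints: it meets the y-axis at y = 0 (among the integer gridlines); one x-axis crossing is at x = 0.
Solving for integer coefficients yields p as stated.

3*x^3 - 2*x^2*y - 3*x*y^2 + y^3 + y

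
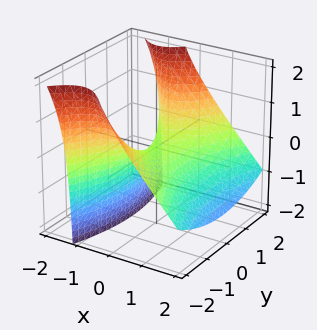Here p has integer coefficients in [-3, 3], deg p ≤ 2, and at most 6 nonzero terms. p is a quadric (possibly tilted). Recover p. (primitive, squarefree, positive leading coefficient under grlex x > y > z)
First, degree: a generic line meets the surface in up to 2 points, so deg p = 2.
Next, observable constraints: it meets the x-axis at x = 0 (among the integer gridlines); one z-axis crossing is at z = 0; it meets the y-axis at y = 0 (among the integer gridlines).
Finally, these observations pin down the coefficients.

3*x^2 + 3*x*z - y^2 + 3*z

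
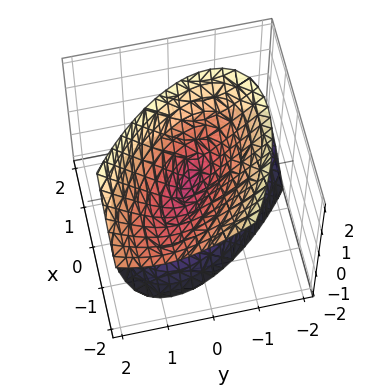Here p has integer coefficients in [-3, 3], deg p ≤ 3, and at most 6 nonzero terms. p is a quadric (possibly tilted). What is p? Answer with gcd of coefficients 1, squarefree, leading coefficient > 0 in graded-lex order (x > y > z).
2*x^2 + 3*x*y + 2*x*z + 3*y^2 - 2*z^2

1. I count 2 distinct pieces. Treating them together as one polynomial.
2. Degree: the shape is more complex than any degree-1 surface, so deg p = 2.
3. Against the integer gridlines: it crosses the x-axis at the gridline x = 0; it crosses the y-axis at the gridline y = 0; one z-axis crossing is at z = 0.
4. These observations pin down the coefficients.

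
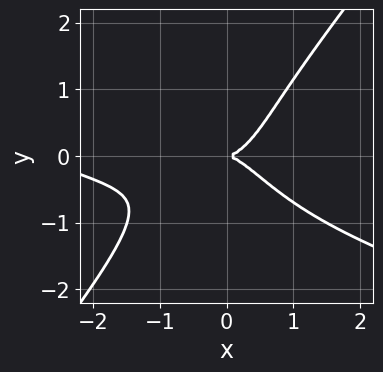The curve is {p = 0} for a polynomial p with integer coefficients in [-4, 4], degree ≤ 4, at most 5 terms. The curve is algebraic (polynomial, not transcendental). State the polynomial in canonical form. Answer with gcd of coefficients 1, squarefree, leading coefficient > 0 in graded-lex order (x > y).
x^4 + 3*x^3*y - 2*y^4 + 3*x^3 - 3*y^2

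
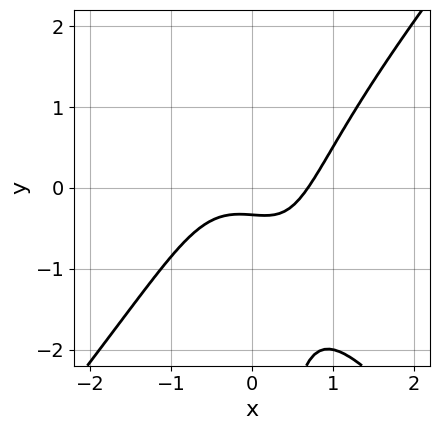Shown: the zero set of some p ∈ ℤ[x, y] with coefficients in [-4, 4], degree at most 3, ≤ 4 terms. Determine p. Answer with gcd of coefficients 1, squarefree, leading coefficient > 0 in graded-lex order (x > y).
3*x^3 - 2*x*y^2 - 3*y - 1

Degree: no degree-2 curve has this shape, so deg p = 3.
Matching integer coefficients to the picture gives p.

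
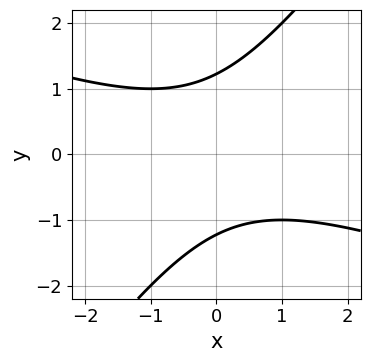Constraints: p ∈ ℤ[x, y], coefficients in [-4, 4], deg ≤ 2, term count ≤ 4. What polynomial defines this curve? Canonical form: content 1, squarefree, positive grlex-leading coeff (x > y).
1. The degree is 2 — a generic line meets the curve in up to 2 points.
2. Checking where it meets the axes: no x-intercept at any integer in the box.
3. Assembling these constraints gives the stated polynomial.

x^2 + 2*x*y - 2*y^2 + 3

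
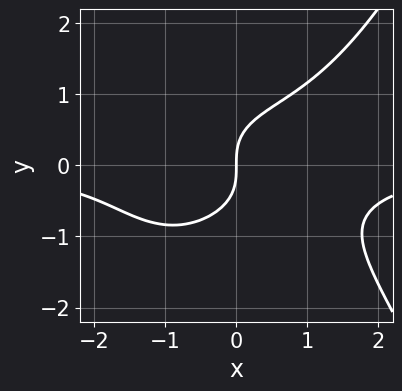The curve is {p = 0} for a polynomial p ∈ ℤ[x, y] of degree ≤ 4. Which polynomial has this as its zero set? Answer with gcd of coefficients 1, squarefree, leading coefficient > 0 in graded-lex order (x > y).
x^3*y - 2*y^3 + 2*x

1. deg p = 4. A generic line meets the curve in up to 4 points.
2. From the axis intercepts and sections: it crosses the y-axis at the gridline y = 0; it meets the x-axis at x = 0 (among the integer gridlines).
3. Putting this together gives p.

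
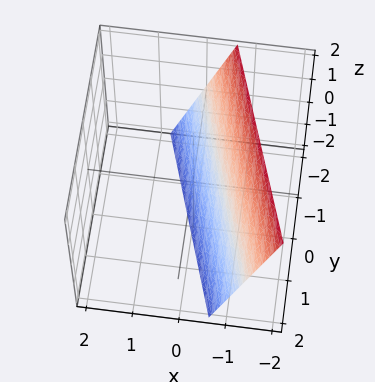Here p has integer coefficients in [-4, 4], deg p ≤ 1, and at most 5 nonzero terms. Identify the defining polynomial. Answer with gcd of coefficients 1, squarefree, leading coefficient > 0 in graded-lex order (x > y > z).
First, deg p = 1.
Next, observable constraints: one y-axis crossing is at y = -2; it meets the z-axis at z = -2 (among the integer gridlines).
Finally, solving for integer coefficients yields p as stated.

3*x + y + z + 2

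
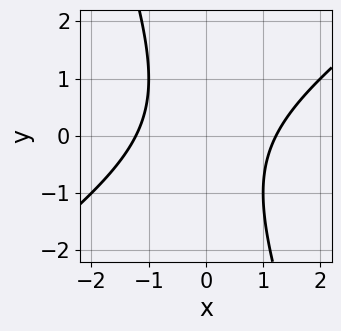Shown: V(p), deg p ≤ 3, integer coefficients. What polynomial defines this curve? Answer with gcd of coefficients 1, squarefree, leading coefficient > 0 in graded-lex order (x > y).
(a) deg p = 2. The shape is more complex than any degree-1 curve.
(b) From the axis intercepts and sections: no y-intercept at any integer in the box.
(c) Together with the visible shape, these determine p as stated.

2*x^2 - 2*x*y - y^2 - 3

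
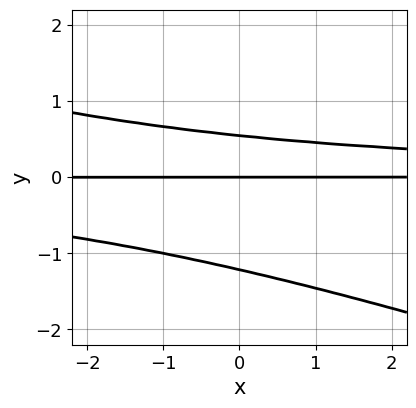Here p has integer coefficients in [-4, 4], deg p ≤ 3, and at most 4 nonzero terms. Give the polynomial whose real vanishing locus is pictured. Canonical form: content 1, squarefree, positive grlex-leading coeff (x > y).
x*y^2 + 3*y^3 + 2*y^2 - 2*y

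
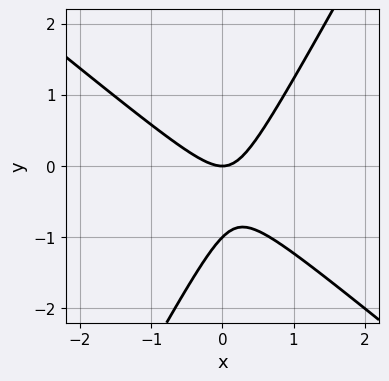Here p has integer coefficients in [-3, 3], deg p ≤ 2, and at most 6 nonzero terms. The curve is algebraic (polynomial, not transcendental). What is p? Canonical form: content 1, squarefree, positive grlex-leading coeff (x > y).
(a) Degree: no degree-1 curve has this shape, so deg p = 2.
(b) Against the integer gridlines: it meets the x-axis at x = 0 (among the integer gridlines); among the integer gridlines, it crosses the y-axis at y ∈ {-1, 0}.
(c) Solving for integer coefficients yields p as stated.

3*x^2 + 2*x*y - 2*y^2 - 2*y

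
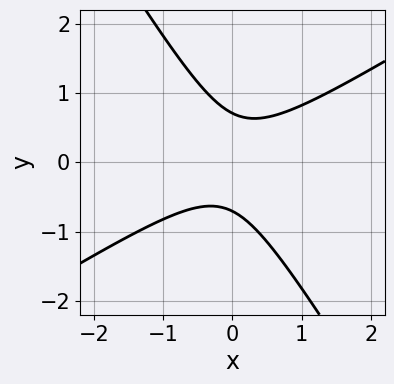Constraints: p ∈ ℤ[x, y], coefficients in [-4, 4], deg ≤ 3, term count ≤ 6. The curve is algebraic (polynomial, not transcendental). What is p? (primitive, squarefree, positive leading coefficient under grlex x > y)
The degree is 2 — the shape is more complex than any degree-1 curve.
Observable constraints: no x-intercept at any integer in the box.
Solving for integer coefficients yields p as stated.

2*x^2 - 2*x*y - 2*y^2 + 1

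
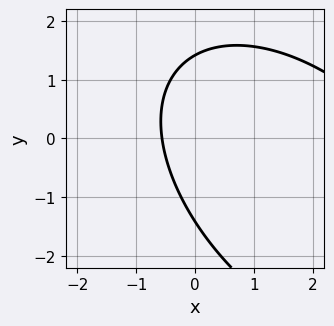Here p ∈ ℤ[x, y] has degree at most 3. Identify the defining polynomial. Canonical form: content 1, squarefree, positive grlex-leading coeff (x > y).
x^2 + x*y + y^2 - 3*x - 2

deg p = 2. The shape is more complex than any degree-1 curve.
The integer polynomial consistent with all of this is the stated p.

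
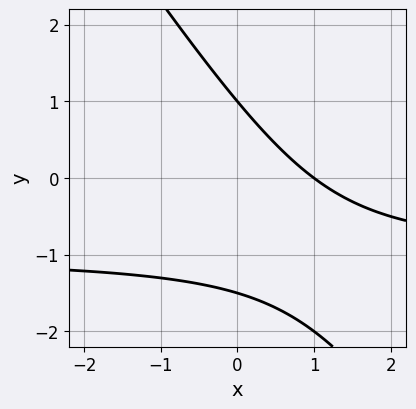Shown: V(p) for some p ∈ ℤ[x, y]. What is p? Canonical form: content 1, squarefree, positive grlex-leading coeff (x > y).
Degree: the shape is more complex than any degree-1 curve, so deg p = 2.
Against the integer gridlines: one y-axis crossing is at y = 1; it crosses the x-axis at the gridline x = 1.
These observations pin down the coefficients.

3*x*y + 2*y^2 + 3*x + y - 3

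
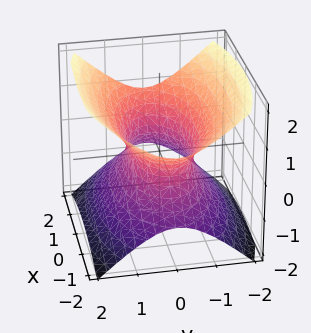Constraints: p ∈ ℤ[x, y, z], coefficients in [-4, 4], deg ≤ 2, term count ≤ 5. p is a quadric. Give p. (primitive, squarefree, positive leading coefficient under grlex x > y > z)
(a) deg p = 2.
(b) Symmetries: the z ↦ −z reflection is a symmetry, so z appears only in even powers; it's symmetric under x → −x, forcing even powers of x; mirror symmetry y ↦ −y ⇒ only even powers of y.
(c) Against the integer gridlines: it misses every integer gridline on the z-axis.
(d) Solving for integer coefficients yields p as stated.

x^2 + 3*y^2 - 3*z^2 - 2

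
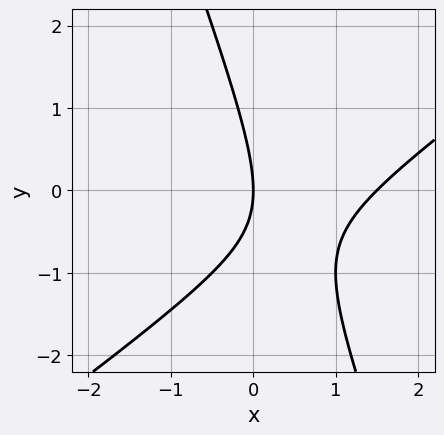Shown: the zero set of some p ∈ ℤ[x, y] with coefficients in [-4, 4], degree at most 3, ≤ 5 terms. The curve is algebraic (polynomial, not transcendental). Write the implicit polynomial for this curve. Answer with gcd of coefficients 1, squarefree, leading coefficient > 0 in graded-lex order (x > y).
2*x^2 - 2*x*y - y^2 - 3*x

(a) deg p = 2. No degree-1 curve has this shape.
(b) From the visible intercepts: it crosses the y-axis at the gridline y = 0; one x-axis crossing is at x = 0.
(c) Fitting integer coefficients to these (and the overall shape) gives p.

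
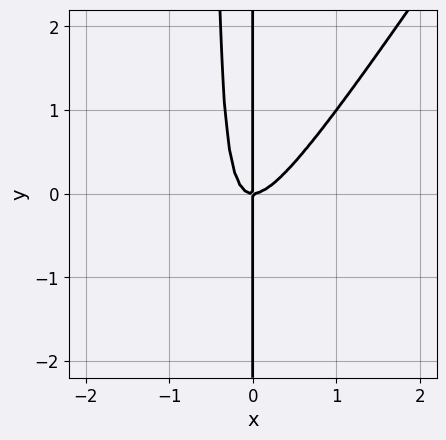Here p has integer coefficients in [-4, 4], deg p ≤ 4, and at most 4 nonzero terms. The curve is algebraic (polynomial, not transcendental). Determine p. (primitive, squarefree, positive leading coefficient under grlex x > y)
(a) The degree is 3 — the shape is more complex than any degree-2 curve.
(b) Observable constraints: it meets the x-axis at x = 0 (among the integer gridlines); the visible y-axis segment lies entirely on the curve.
(c) Together with the visible shape, these determine p as stated.

3*x^3 - 2*x^2*y - x*y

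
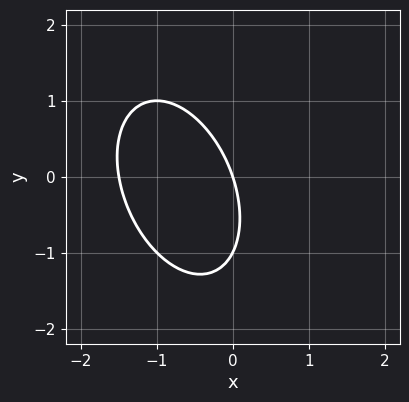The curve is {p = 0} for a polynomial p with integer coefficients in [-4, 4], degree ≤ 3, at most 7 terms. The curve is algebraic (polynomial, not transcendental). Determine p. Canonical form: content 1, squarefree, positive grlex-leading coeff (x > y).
2*x^2 + x*y + y^2 + 3*x + y

1. The degree is 2 — no degree-1 curve has this shape.
2. Against the integer gridlines: it meets the x-axis at x = 0 (among the integer gridlines); the y-axis gridline crossings are at y ∈ {-1, 0}.
3. The integer polynomial consistent with all of this is the stated p.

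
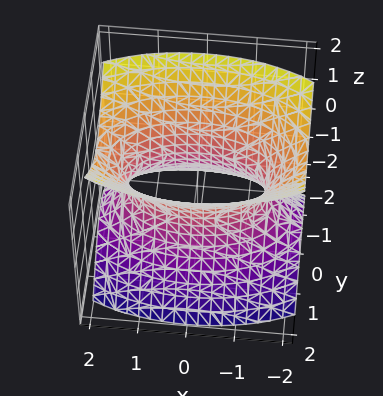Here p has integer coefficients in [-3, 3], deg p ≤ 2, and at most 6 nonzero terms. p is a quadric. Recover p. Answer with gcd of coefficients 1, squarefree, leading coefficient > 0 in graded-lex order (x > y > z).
First, the degree is 2 — one connected sheet with a waist; a quadric.
Next, symmetries: it's symmetric under x → −x, forcing even powers of x; it's symmetric under y → −y, forcing even powers of y; the z ↦ −z reflection is a symmetry, so z appears only in even powers.
Then, against the integer gridlines: it misses every integer gridline on the z-axis.
Finally, assembling these constraints gives the stated polynomial.

x^2 + 3*y^2 - 2*z^2 - 2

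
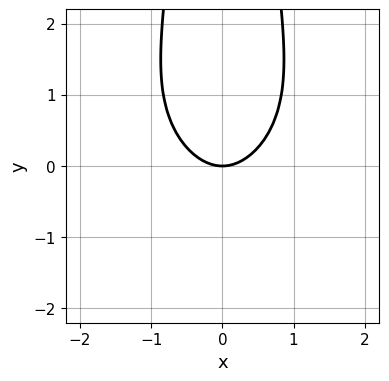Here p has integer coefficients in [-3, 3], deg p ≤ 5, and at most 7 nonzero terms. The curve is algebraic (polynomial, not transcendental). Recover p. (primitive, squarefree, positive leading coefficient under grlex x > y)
2*x^4 + 2*x^2*y^2 - 2*x^2*y + 3*x^2 - 3*y

First, degree: a generic line meets the curve in up to 4 points, so deg p = 4.
Next, symmetries: mirror symmetry x ↦ −x ⇒ only even powers of x.
Then, against the integer gridlines: one y-axis crossing is at y = 0; it crosses the x-axis at the gridline x = 0.
Finally, matching integer coefficients to the picture gives p.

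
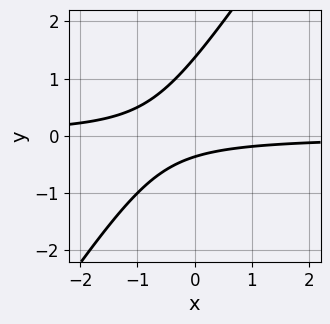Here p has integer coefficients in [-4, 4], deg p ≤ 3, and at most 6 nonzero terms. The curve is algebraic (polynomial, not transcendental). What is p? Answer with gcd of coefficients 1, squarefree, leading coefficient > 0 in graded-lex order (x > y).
3*x*y - 2*y^2 + 2*y + 1

deg p = 2. The shape is more complex than any degree-1 curve.
Checking where it meets the axes: the curve avoids every integer x-axis point in the box.
Matching integer coefficients to the picture gives p.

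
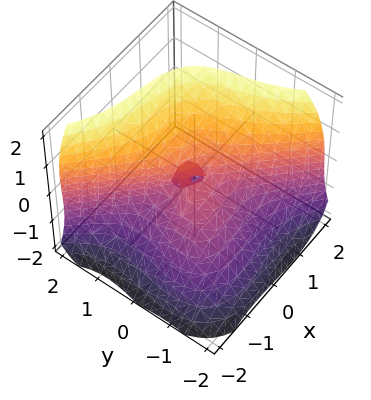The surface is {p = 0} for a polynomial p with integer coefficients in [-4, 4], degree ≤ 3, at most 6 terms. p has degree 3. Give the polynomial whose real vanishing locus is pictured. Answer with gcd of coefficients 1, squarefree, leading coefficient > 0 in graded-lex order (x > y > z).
3*x^3 + 3*y^3 - 2*z^3 + 2*x*z + 3*y*z

1. The degree is 3 — a generic line meets the surface in up to 3 points.
2. Reading off the gridlines: one y-axis crossing is at y = 0; it crosses the x-axis at the gridline x = 0.
3. Fitting integer coefficients to these (and the overall shape) gives p.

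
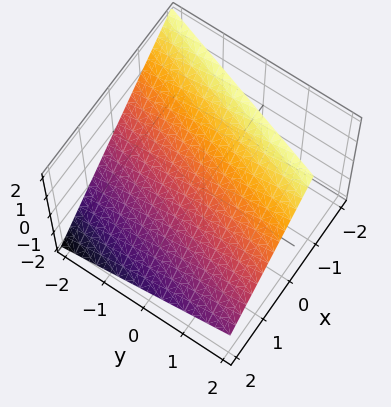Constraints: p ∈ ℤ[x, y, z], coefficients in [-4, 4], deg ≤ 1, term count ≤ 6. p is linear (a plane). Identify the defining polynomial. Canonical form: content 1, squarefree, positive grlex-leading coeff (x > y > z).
3*x - y + 3*z - 2

(a) The degree is 1 — every cross-section is a straight line — this is a plane.
(b) Against the integer gridlines: one y-axis crossing is at y = -2.
(c) Together with the visible shape, these determine p as stated.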